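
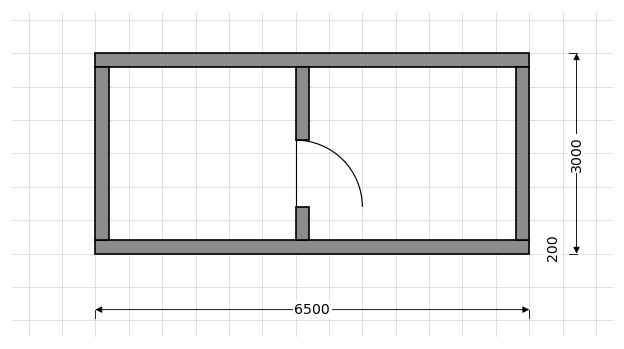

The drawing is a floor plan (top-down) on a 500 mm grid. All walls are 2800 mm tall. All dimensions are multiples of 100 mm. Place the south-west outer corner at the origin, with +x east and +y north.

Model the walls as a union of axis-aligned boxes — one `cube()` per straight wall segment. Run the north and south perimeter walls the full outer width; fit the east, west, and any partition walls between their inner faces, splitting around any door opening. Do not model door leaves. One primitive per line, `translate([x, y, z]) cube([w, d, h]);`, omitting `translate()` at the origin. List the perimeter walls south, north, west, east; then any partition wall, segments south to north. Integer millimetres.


cube([6500, 200, 2800]);
translate([0, 2800, 0]) cube([6500, 200, 2800]);
translate([0, 200, 0]) cube([200, 2600, 2800]);
translate([6300, 200, 0]) cube([200, 2600, 2800]);
translate([3000, 200, 0]) cube([200, 500, 2800]);
translate([3000, 1700, 0]) cube([200, 1100, 2800]);


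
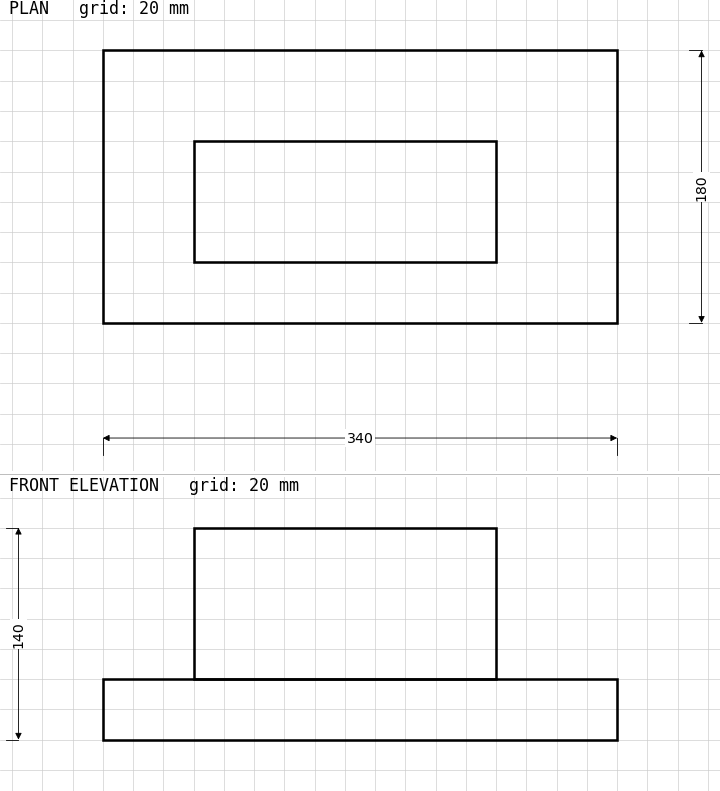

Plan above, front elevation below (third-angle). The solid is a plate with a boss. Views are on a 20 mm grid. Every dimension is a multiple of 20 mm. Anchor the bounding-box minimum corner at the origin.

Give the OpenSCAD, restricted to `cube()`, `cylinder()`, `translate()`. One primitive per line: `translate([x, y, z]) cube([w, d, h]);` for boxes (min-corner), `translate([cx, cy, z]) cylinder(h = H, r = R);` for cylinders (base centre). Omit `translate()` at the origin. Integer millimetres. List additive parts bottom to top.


cube([340, 180, 40]);
translate([60, 40, 40]) cube([200, 80, 100]);


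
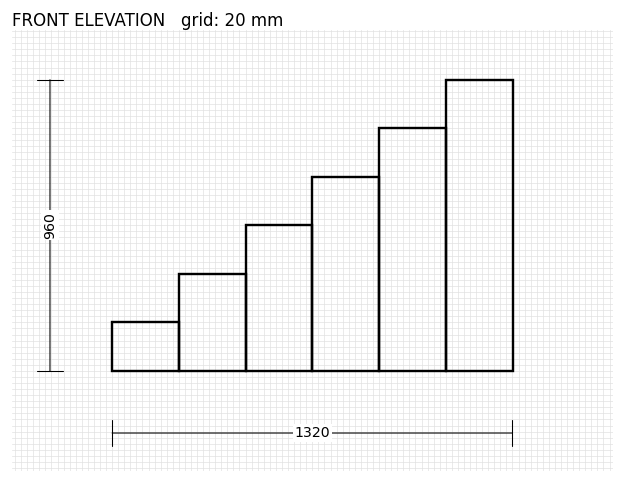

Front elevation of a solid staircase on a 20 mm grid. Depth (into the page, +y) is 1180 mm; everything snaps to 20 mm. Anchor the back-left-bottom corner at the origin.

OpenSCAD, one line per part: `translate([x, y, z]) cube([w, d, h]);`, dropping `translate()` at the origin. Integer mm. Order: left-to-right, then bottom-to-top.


cube([220, 1180, 160]);
translate([220, 0, 0]) cube([220, 1180, 320]);
translate([440, 0, 0]) cube([220, 1180, 480]);
translate([660, 0, 0]) cube([220, 1180, 640]);
translate([880, 0, 0]) cube([220, 1180, 800]);
translate([1100, 0, 0]) cube([220, 1180, 960]);


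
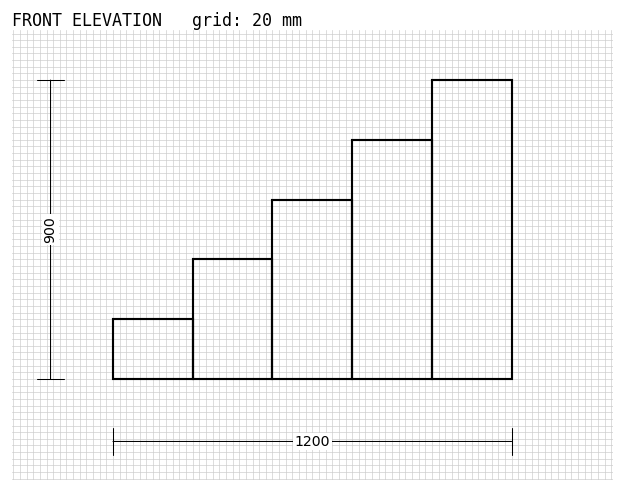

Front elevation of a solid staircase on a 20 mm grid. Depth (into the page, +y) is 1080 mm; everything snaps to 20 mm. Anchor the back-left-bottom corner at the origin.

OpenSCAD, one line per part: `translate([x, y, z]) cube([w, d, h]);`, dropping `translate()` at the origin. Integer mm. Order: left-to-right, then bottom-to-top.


cube([240, 1080, 180]);
translate([240, 0, 0]) cube([240, 1080, 360]);
translate([480, 0, 0]) cube([240, 1080, 540]);
translate([720, 0, 0]) cube([240, 1080, 720]);
translate([960, 0, 0]) cube([240, 1080, 900]);


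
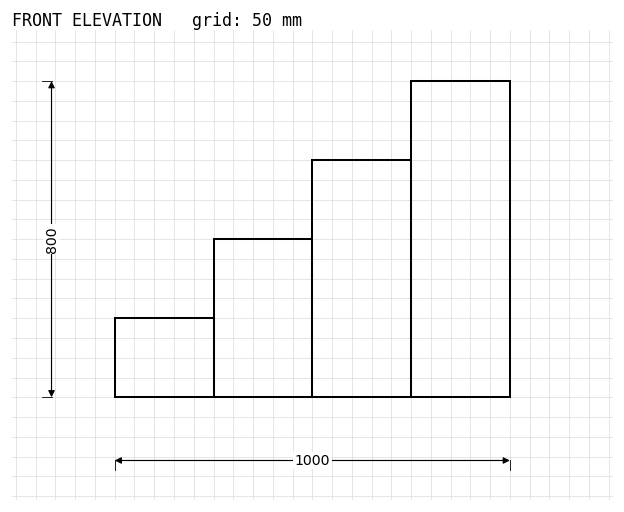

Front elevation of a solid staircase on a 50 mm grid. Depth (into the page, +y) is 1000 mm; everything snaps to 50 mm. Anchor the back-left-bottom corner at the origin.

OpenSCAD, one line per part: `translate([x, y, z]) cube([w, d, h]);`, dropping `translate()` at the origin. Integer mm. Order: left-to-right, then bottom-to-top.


cube([250, 1000, 200]);
translate([250, 0, 0]) cube([250, 1000, 400]);
translate([500, 0, 0]) cube([250, 1000, 600]);
translate([750, 0, 0]) cube([250, 1000, 800]);


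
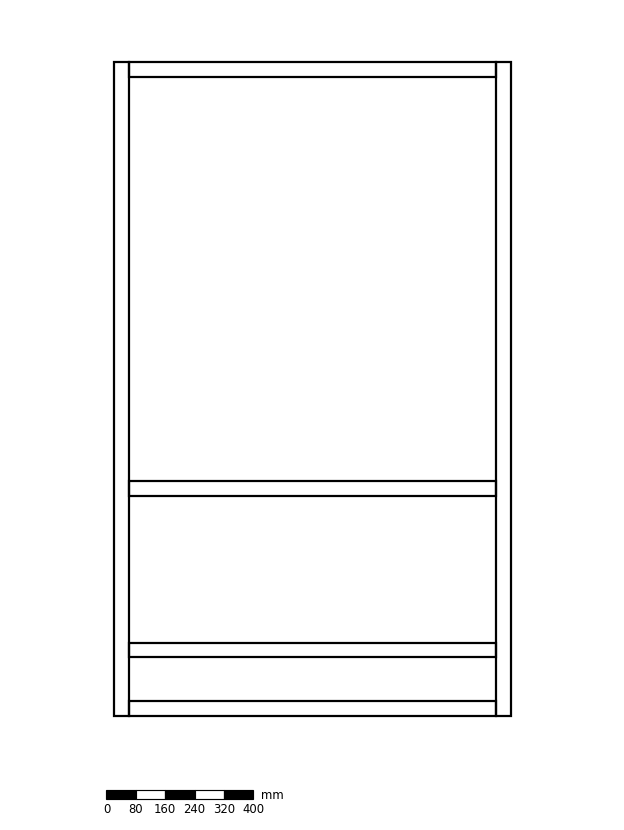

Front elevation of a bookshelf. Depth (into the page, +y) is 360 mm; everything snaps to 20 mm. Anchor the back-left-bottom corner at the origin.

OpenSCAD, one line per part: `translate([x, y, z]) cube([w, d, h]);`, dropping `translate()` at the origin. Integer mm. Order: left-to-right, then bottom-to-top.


cube([40, 360, 1780]);
translate([40, 0, 0]) cube([1000, 360, 40]);
translate([40, 0, 160]) cube([1000, 360, 40]);
translate([40, 0, 600]) cube([1000, 360, 40]);
translate([40, 0, 1740]) cube([1000, 360, 40]);
translate([1040, 0, 0]) cube([40, 360, 1780]);


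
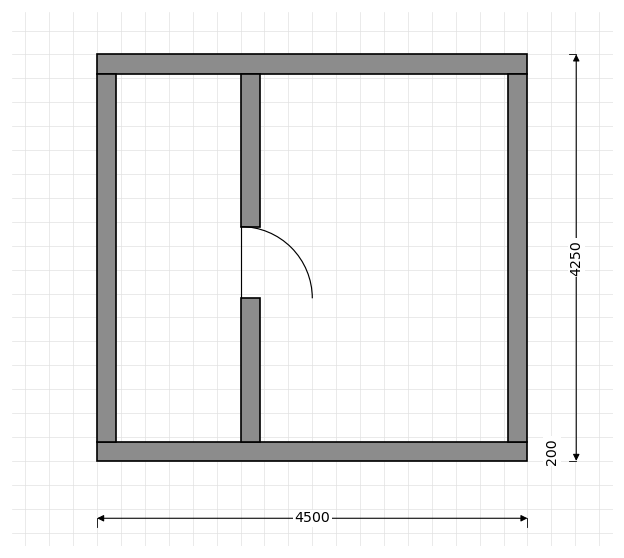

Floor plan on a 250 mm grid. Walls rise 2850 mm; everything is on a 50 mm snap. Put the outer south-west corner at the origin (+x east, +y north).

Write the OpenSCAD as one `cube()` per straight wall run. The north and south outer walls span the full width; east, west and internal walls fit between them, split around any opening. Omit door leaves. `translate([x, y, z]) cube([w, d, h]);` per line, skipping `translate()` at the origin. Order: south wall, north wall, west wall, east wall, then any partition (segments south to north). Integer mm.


cube([4500, 200, 2850]);
translate([0, 4050, 0]) cube([4500, 200, 2850]);
translate([0, 200, 0]) cube([200, 3850, 2850]);
translate([4300, 200, 0]) cube([200, 3850, 2850]);
translate([1500, 200, 0]) cube([200, 1500, 2850]);
translate([1500, 2450, 0]) cube([200, 1600, 2850]);


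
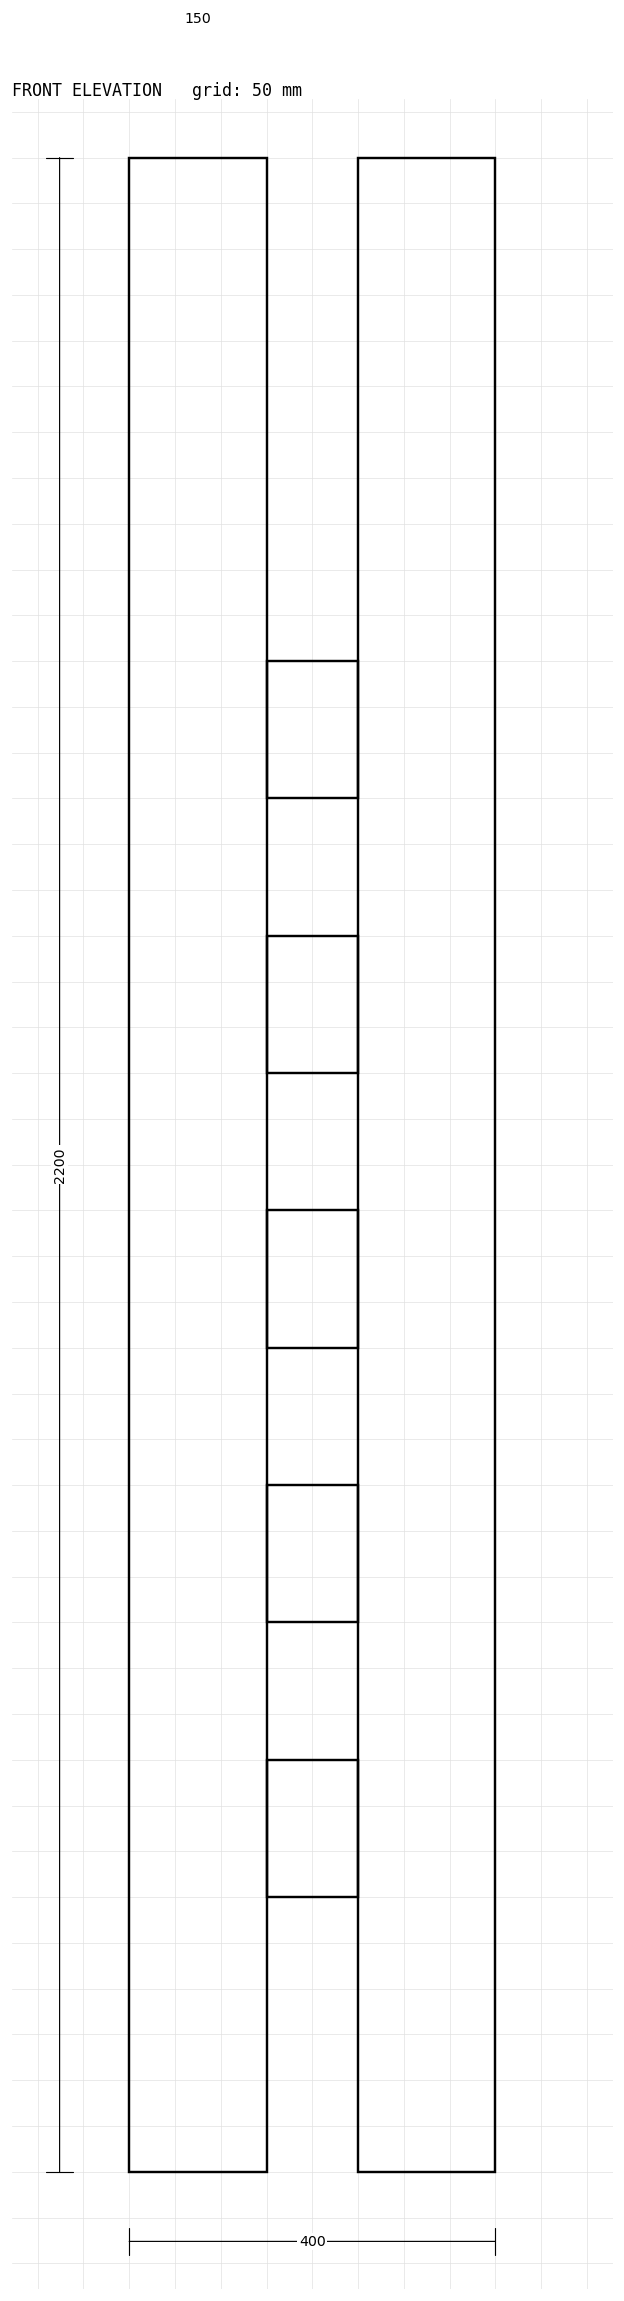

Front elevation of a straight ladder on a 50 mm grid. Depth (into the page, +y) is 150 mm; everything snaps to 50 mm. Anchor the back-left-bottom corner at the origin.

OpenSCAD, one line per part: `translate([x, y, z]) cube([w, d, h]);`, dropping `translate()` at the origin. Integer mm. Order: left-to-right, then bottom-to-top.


cube([150, 150, 2200]);
translate([150, 0, 300]) cube([100, 150, 150]);
translate([150, 0, 600]) cube([100, 150, 150]);
translate([150, 0, 900]) cube([100, 150, 150]);
translate([150, 0, 1200]) cube([100, 150, 150]);
translate([150, 0, 1500]) cube([100, 150, 150]);
translate([250, 0, 0]) cube([150, 150, 2200]);


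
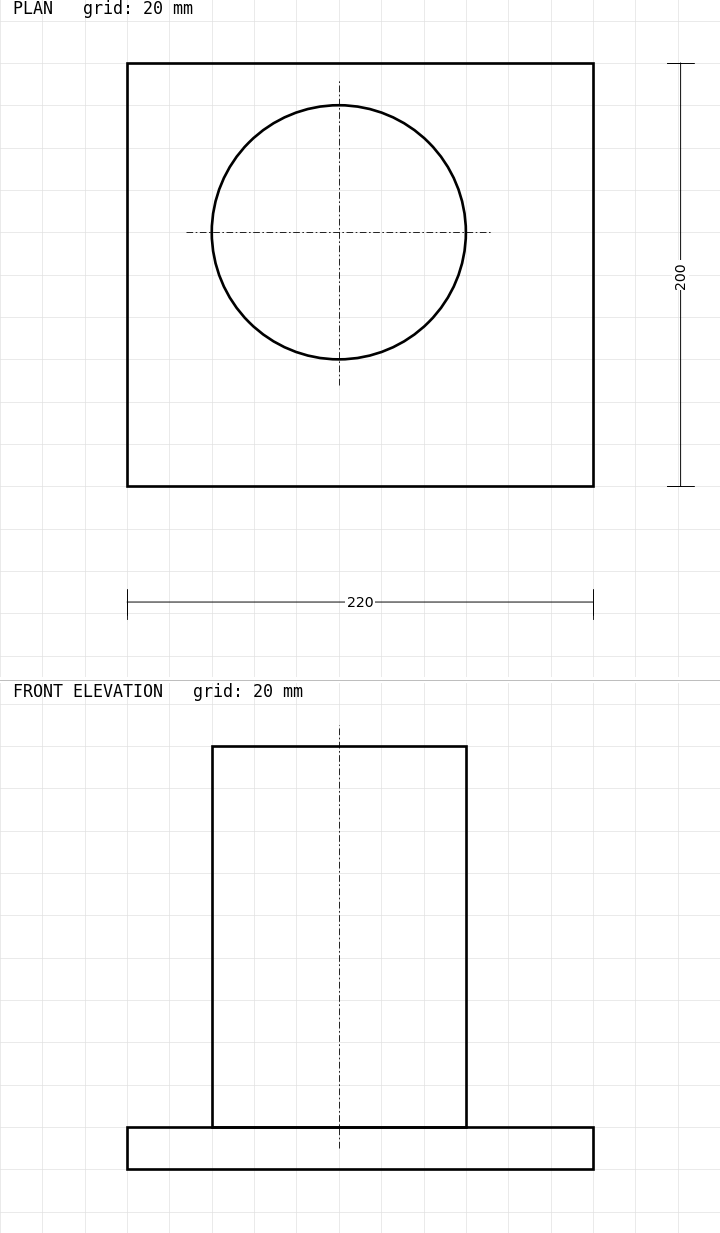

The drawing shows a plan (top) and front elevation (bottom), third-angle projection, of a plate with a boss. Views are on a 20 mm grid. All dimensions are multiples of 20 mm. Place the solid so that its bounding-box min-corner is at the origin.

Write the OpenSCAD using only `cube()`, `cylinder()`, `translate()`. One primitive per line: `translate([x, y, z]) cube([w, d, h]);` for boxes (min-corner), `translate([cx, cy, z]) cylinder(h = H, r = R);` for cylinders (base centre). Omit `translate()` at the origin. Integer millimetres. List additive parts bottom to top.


cube([220, 200, 20]);
translate([100, 120, 20]) cylinder(h = 180, r = 60);


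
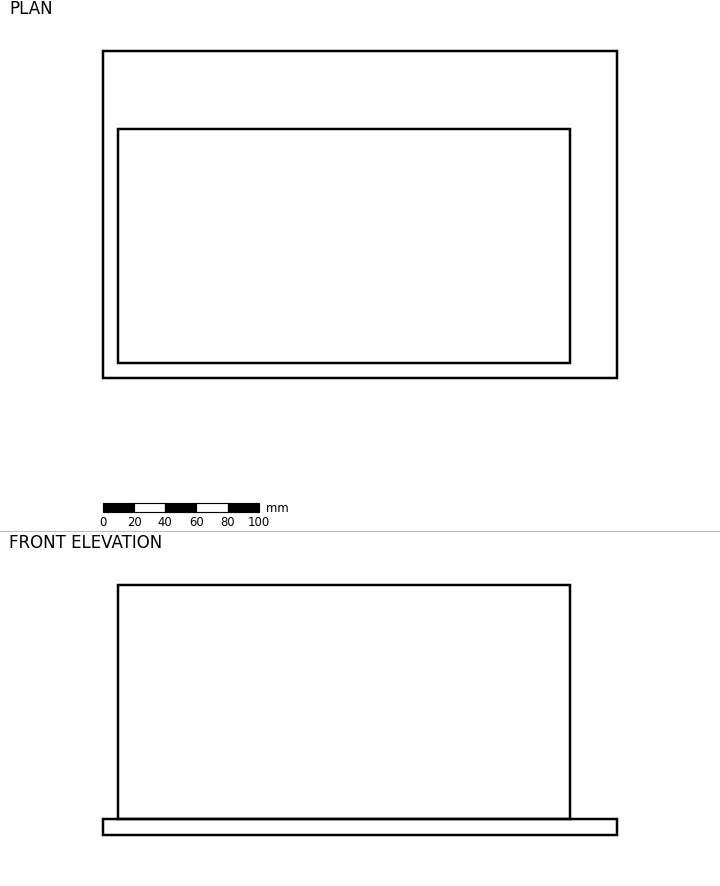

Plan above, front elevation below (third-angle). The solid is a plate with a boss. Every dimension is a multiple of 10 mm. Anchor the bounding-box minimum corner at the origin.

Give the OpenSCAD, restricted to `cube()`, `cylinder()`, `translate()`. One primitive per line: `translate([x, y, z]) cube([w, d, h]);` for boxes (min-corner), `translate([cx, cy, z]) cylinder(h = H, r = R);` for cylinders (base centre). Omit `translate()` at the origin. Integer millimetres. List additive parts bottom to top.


cube([330, 210, 10]);
translate([10, 10, 10]) cube([290, 150, 150]);


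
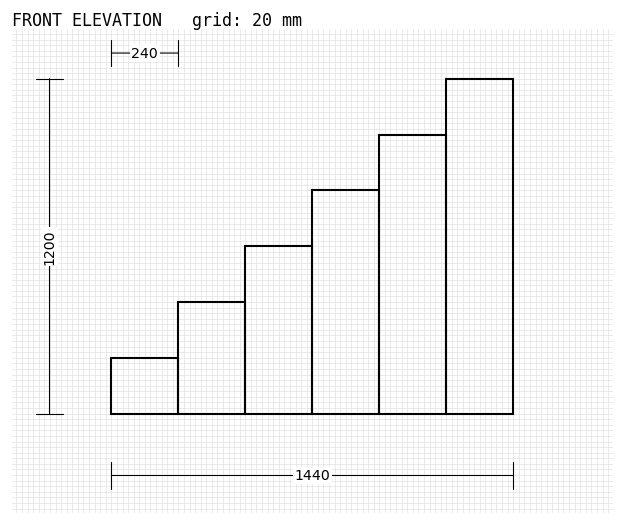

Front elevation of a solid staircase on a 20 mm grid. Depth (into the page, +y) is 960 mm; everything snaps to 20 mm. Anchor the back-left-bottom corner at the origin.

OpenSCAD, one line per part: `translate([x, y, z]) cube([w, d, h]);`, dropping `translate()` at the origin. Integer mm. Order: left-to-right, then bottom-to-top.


cube([240, 960, 200]);
translate([240, 0, 0]) cube([240, 960, 400]);
translate([480, 0, 0]) cube([240, 960, 600]);
translate([720, 0, 0]) cube([240, 960, 800]);
translate([960, 0, 0]) cube([240, 960, 1000]);
translate([1200, 0, 0]) cube([240, 960, 1200]);


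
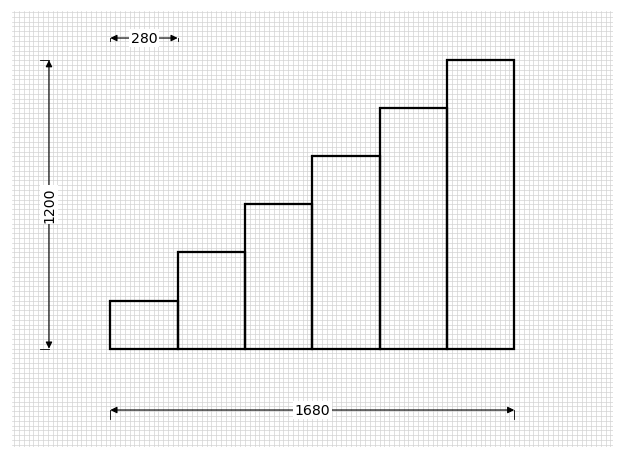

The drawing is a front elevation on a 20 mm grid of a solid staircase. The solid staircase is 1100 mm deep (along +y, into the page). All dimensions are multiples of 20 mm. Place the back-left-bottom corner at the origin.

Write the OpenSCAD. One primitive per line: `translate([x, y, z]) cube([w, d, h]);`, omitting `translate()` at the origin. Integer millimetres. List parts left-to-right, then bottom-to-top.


cube([280, 1100, 200]);
translate([280, 0, 0]) cube([280, 1100, 400]);
translate([560, 0, 0]) cube([280, 1100, 600]);
translate([840, 0, 0]) cube([280, 1100, 800]);
translate([1120, 0, 0]) cube([280, 1100, 1000]);
translate([1400, 0, 0]) cube([280, 1100, 1200]);


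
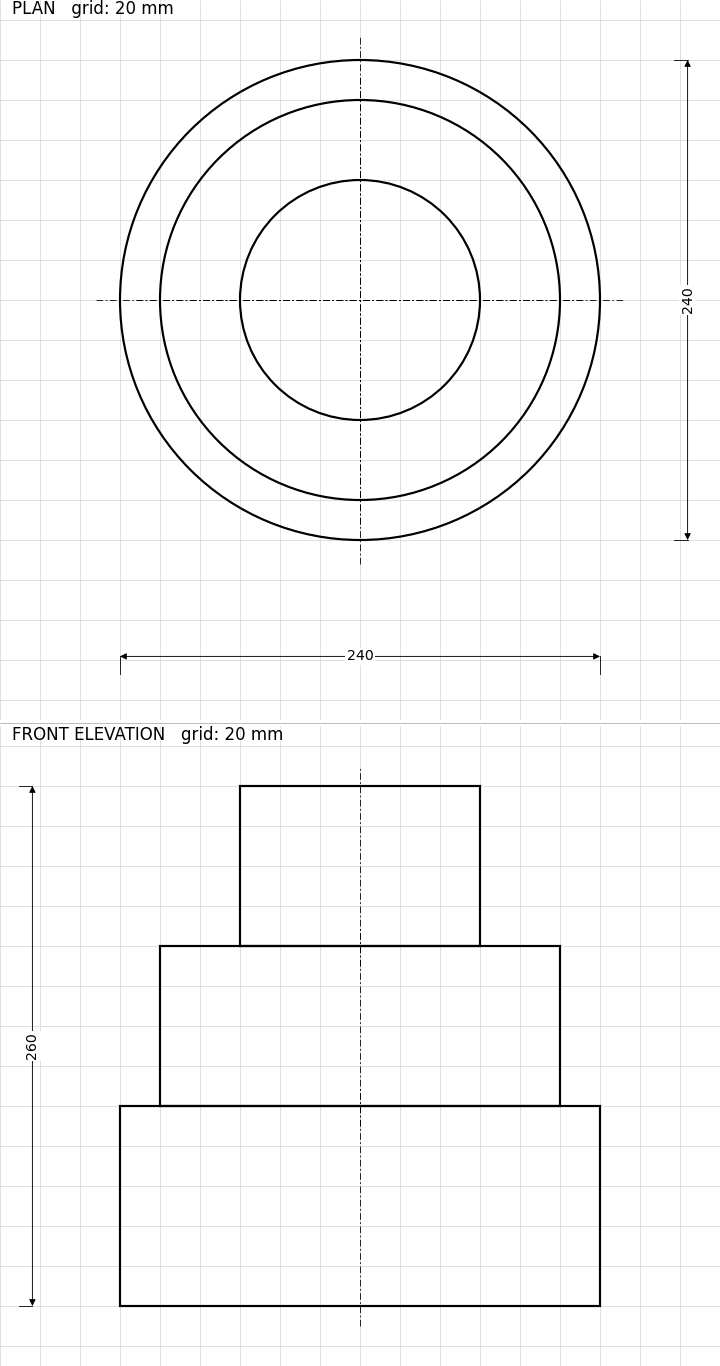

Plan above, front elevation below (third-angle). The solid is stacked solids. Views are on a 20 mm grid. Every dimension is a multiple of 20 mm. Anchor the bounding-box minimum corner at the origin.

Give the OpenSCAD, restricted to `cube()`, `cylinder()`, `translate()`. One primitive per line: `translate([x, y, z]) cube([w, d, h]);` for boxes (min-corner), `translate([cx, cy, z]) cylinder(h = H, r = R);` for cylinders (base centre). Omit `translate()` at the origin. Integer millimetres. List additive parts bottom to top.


translate([120, 120, 0]) cylinder(h = 100, r = 120);
translate([120, 120, 100]) cylinder(h = 80, r = 100);
translate([120, 120, 180]) cylinder(h = 80, r = 60);


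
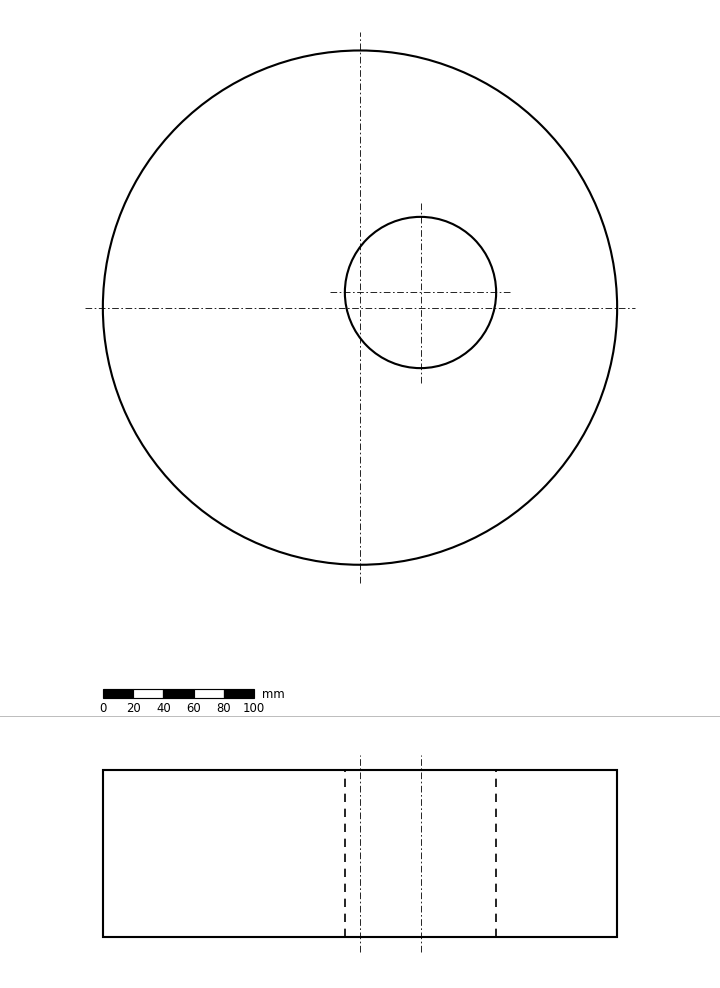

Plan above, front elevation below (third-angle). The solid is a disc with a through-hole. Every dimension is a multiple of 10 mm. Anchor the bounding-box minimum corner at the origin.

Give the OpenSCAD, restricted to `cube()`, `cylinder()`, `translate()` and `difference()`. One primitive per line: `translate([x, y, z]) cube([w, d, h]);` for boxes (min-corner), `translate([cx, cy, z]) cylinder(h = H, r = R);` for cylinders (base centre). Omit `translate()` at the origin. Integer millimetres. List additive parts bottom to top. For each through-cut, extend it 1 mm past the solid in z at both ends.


difference() {
  translate([170, 170, 0]) cylinder(h = 110, r = 170);
  translate([210, 180, -1]) cylinder(h = 112, r = 50);
}


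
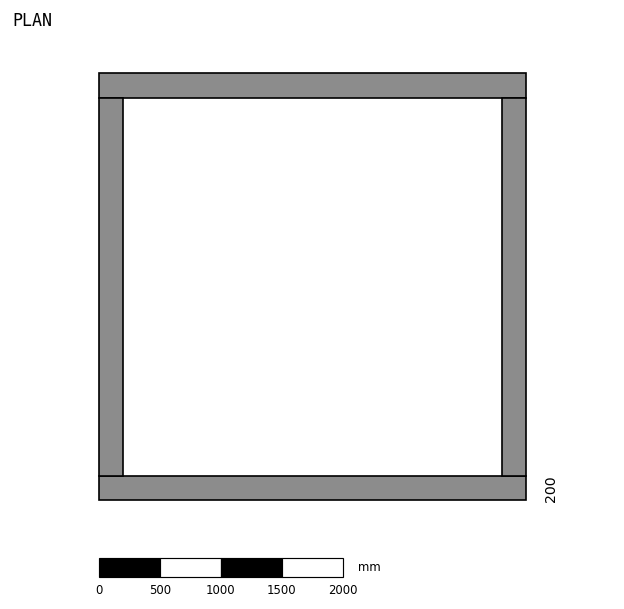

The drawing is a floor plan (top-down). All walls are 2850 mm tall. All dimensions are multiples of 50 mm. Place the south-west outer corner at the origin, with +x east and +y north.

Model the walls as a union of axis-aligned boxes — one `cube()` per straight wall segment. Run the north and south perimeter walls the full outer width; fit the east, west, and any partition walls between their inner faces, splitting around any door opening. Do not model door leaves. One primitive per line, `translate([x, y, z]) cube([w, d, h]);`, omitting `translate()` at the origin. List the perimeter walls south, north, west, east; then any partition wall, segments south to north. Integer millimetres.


cube([3500, 200, 2850]);
translate([0, 3300, 0]) cube([3500, 200, 2850]);
translate([0, 200, 0]) cube([200, 3100, 2850]);
translate([3300, 200, 0]) cube([200, 3100, 2850]);


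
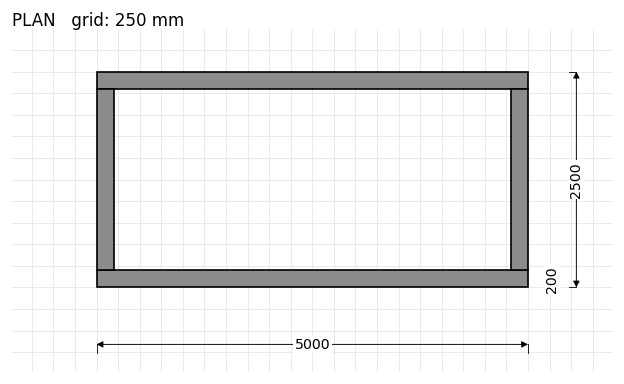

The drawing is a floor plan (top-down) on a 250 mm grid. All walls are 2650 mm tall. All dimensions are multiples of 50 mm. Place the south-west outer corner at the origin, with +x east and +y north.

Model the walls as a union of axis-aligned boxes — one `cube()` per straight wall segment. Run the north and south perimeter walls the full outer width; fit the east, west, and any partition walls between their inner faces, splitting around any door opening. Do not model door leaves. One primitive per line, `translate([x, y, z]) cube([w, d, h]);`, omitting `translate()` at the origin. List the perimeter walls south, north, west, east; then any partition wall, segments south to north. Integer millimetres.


cube([5000, 200, 2650]);
translate([0, 2300, 0]) cube([5000, 200, 2650]);
translate([0, 200, 0]) cube([200, 2100, 2650]);
translate([4800, 200, 0]) cube([200, 2100, 2650]);


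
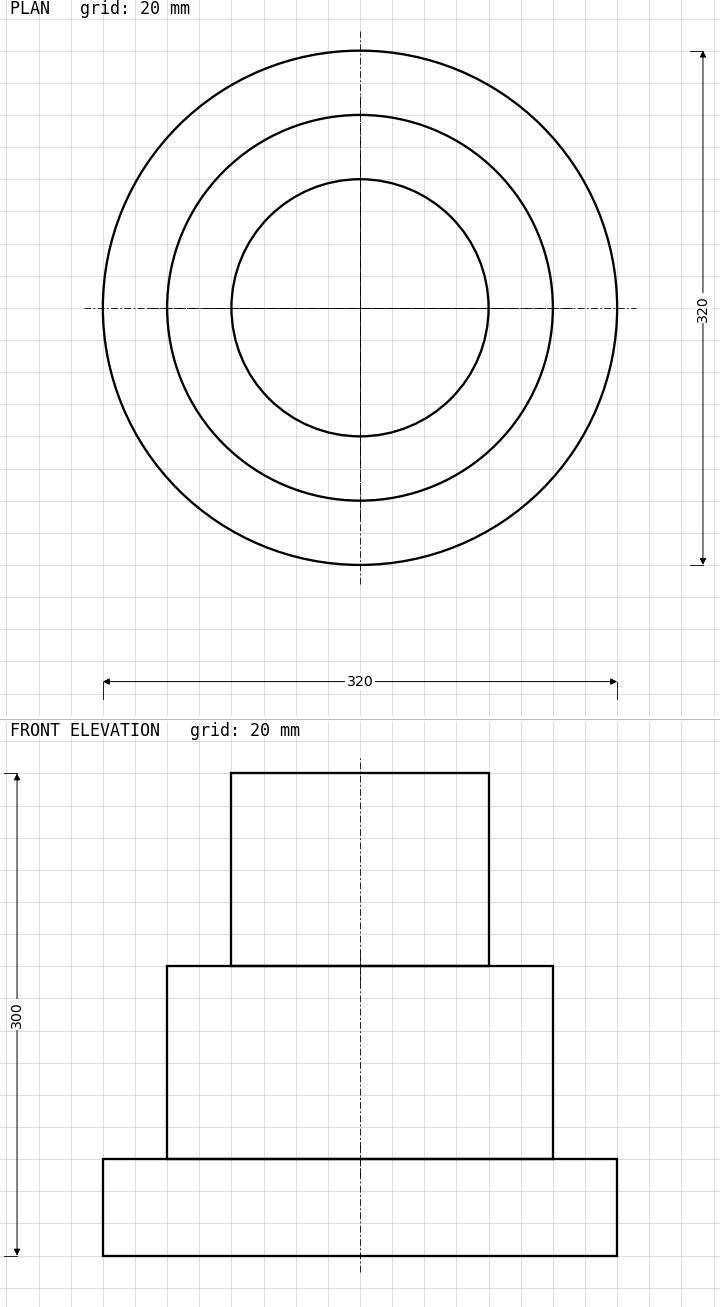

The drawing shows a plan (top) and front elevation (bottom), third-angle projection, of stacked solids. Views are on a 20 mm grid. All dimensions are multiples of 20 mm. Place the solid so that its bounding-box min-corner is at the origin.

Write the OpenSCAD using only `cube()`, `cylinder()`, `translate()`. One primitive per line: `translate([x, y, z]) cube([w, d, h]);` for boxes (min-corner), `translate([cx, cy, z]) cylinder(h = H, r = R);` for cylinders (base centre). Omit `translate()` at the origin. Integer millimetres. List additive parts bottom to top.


translate([160, 160, 0]) cylinder(h = 60, r = 160);
translate([160, 160, 60]) cylinder(h = 120, r = 120);
translate([160, 160, 180]) cylinder(h = 120, r = 80);


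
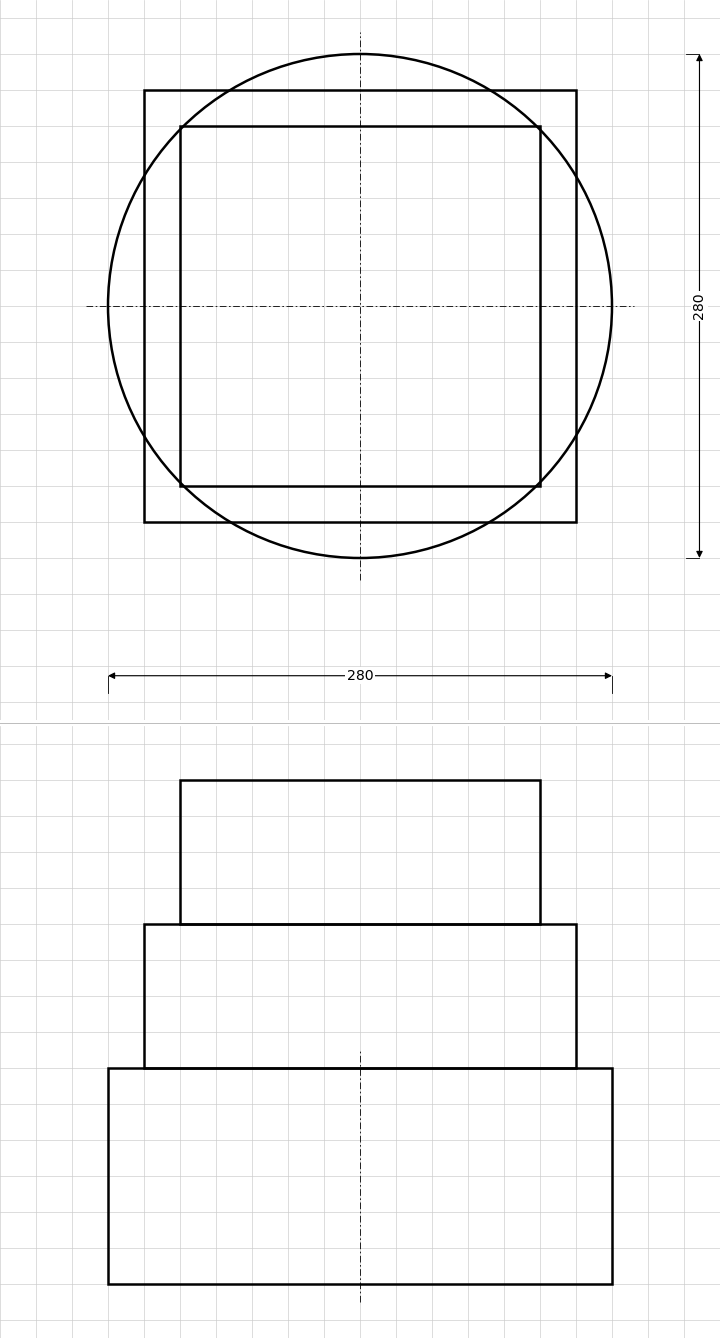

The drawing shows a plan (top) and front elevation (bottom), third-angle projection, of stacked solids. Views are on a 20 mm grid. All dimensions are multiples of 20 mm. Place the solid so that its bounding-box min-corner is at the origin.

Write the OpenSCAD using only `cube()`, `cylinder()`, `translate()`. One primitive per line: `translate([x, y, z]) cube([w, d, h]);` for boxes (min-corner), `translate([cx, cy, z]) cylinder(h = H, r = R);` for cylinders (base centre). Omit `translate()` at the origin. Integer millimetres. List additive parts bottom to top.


translate([140, 140, 0]) cylinder(h = 120, r = 140);
translate([20, 20, 120]) cube([240, 240, 80]);
translate([40, 40, 200]) cube([200, 200, 80]);


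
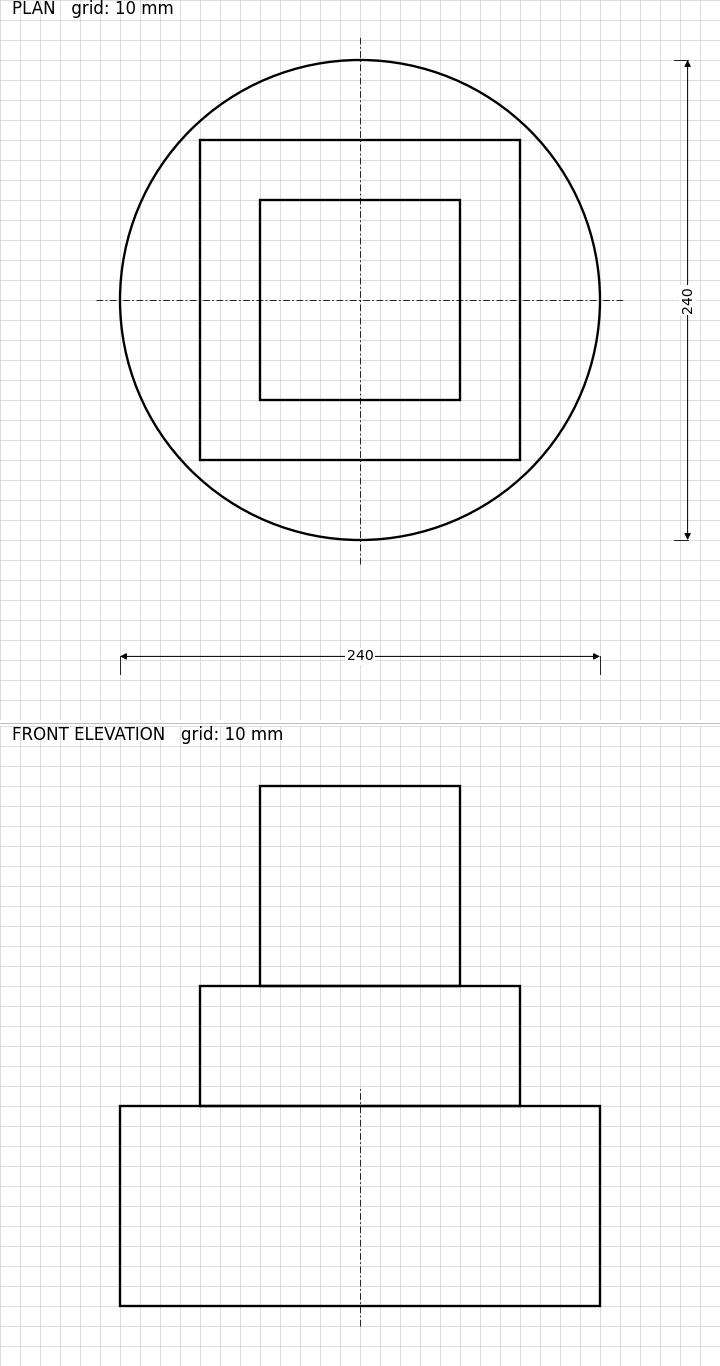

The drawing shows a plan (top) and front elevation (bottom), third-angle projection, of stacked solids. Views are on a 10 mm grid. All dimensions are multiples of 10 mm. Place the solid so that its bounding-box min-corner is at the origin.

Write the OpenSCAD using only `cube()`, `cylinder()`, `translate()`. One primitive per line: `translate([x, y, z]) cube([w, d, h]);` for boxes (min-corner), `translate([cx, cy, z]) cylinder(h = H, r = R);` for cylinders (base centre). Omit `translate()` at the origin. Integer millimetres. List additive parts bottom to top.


translate([120, 120, 0]) cylinder(h = 100, r = 120);
translate([40, 40, 100]) cube([160, 160, 60]);
translate([70, 70, 160]) cube([100, 100, 100]);


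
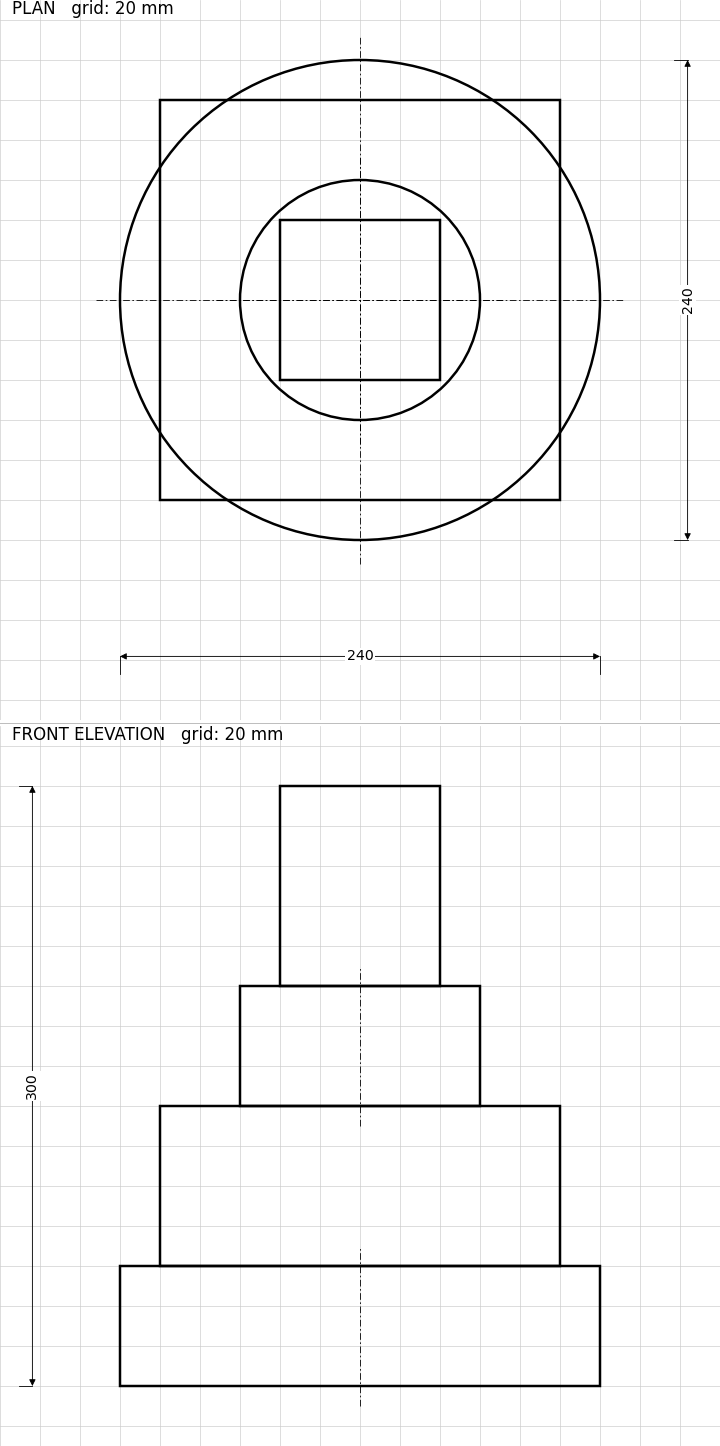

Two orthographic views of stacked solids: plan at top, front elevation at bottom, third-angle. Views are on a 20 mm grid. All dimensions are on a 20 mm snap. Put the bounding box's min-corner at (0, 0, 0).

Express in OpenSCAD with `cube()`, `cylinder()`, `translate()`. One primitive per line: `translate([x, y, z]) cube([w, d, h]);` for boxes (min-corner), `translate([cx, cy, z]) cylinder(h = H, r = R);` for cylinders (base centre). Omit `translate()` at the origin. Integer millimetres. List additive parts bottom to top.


translate([120, 120, 0]) cylinder(h = 60, r = 120);
translate([20, 20, 60]) cube([200, 200, 80]);
translate([120, 120, 140]) cylinder(h = 60, r = 60);
translate([80, 80, 200]) cube([80, 80, 100]);


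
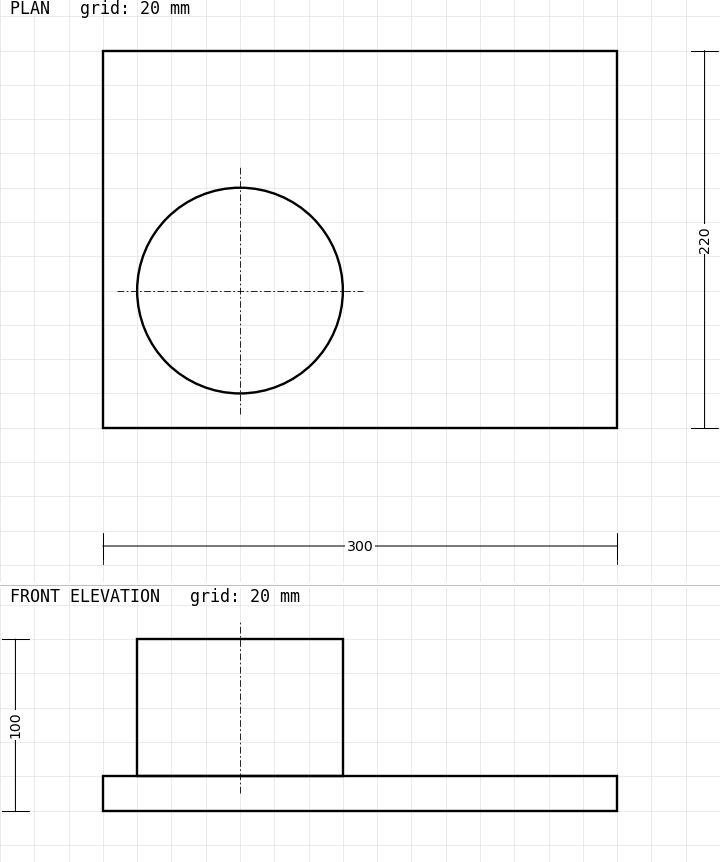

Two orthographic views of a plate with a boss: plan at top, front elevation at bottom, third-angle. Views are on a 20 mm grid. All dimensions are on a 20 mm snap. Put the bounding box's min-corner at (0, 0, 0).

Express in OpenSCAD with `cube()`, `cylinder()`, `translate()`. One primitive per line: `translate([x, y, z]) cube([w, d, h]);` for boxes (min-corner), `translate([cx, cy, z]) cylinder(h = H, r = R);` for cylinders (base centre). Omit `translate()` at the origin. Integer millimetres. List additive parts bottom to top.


cube([300, 220, 20]);
translate([80, 80, 20]) cylinder(h = 80, r = 60);


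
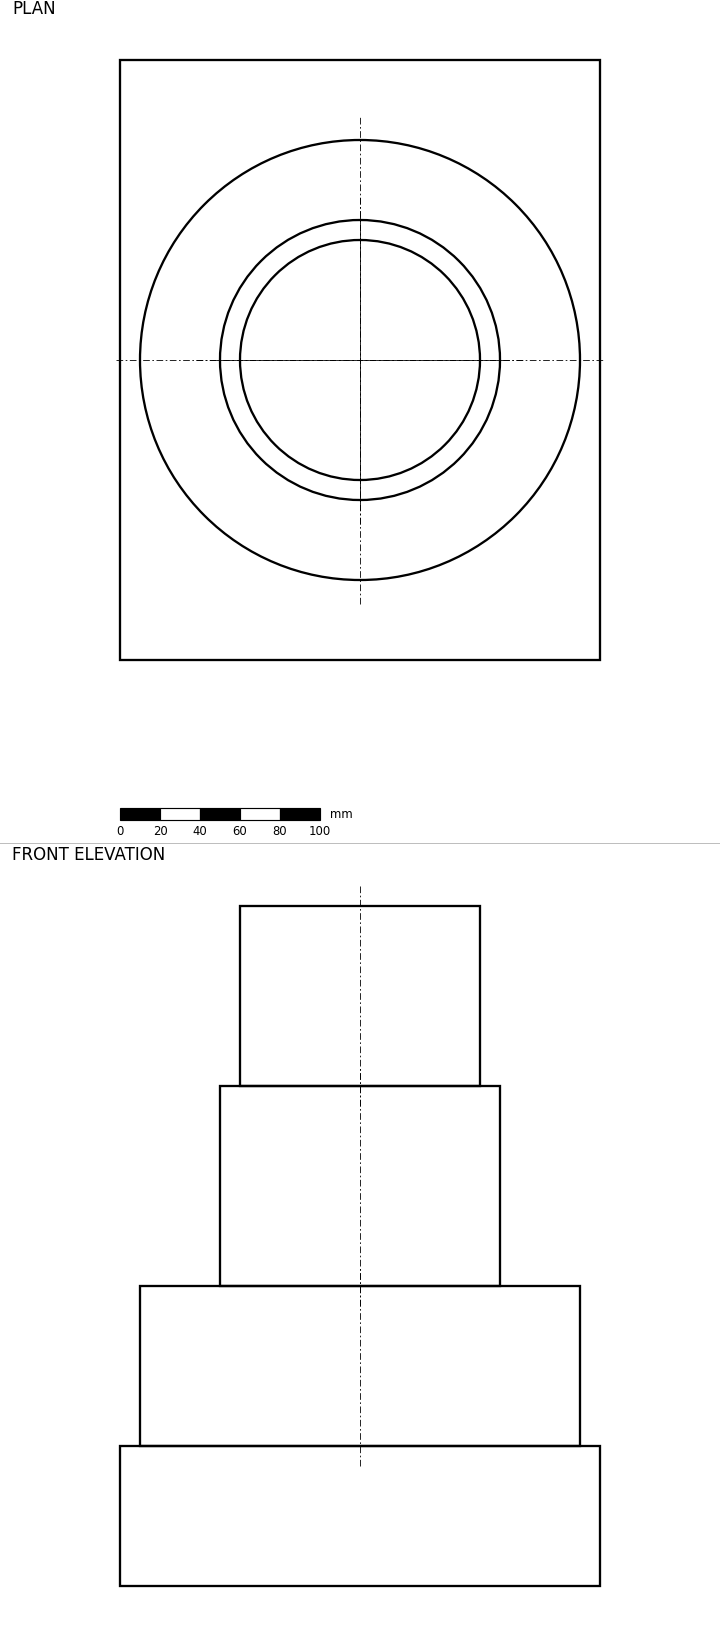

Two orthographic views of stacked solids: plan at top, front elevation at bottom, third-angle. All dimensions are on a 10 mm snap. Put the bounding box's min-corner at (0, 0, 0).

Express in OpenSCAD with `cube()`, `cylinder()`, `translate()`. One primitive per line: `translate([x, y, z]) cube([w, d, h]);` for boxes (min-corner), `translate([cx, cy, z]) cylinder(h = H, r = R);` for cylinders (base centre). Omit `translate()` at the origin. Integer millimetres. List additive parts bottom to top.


cube([240, 300, 70]);
translate([120, 150, 70]) cylinder(h = 80, r = 110);
translate([120, 150, 150]) cylinder(h = 100, r = 70);
translate([120, 150, 250]) cylinder(h = 90, r = 60);


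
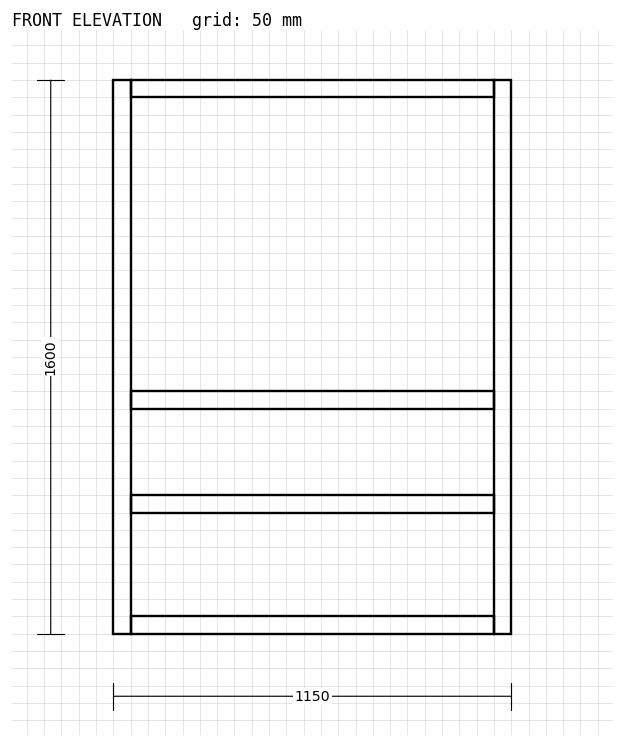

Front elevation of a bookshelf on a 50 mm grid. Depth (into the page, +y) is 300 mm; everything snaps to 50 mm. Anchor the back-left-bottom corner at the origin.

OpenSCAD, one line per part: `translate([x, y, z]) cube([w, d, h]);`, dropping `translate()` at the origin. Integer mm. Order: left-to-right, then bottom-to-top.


cube([50, 300, 1600]);
translate([50, 0, 0]) cube([1050, 300, 50]);
translate([50, 0, 350]) cube([1050, 300, 50]);
translate([50, 0, 650]) cube([1050, 300, 50]);
translate([50, 0, 1550]) cube([1050, 300, 50]);
translate([1100, 0, 0]) cube([50, 300, 1600]);


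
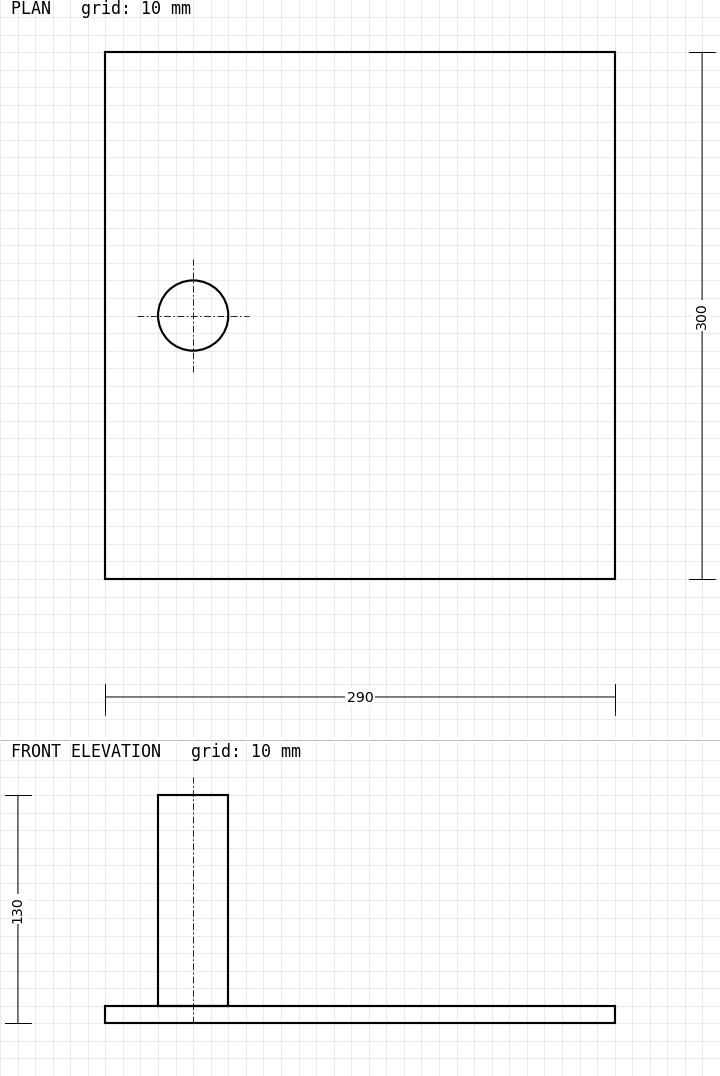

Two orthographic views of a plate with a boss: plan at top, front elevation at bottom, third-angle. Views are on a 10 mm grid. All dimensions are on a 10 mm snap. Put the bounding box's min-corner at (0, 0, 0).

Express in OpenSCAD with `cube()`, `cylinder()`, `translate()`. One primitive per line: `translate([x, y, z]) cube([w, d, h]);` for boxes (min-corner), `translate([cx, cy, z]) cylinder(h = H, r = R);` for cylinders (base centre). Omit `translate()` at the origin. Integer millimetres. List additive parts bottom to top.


cube([290, 300, 10]);
translate([50, 150, 10]) cylinder(h = 120, r = 20);


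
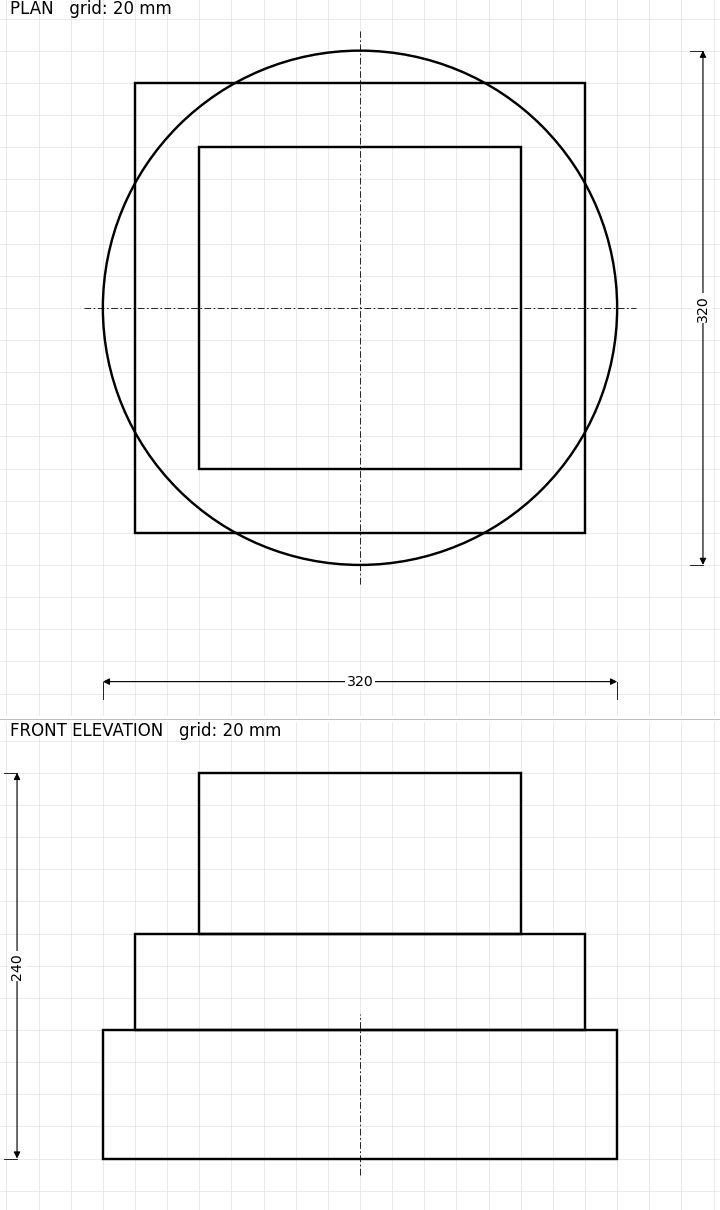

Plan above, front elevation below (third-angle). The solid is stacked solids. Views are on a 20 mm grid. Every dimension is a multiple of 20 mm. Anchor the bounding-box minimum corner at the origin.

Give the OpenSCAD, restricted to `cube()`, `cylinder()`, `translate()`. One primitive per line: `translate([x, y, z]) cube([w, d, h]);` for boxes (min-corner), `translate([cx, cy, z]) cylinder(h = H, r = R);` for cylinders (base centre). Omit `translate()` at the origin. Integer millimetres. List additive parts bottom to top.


translate([160, 160, 0]) cylinder(h = 80, r = 160);
translate([20, 20, 80]) cube([280, 280, 60]);
translate([60, 60, 140]) cube([200, 200, 100]);


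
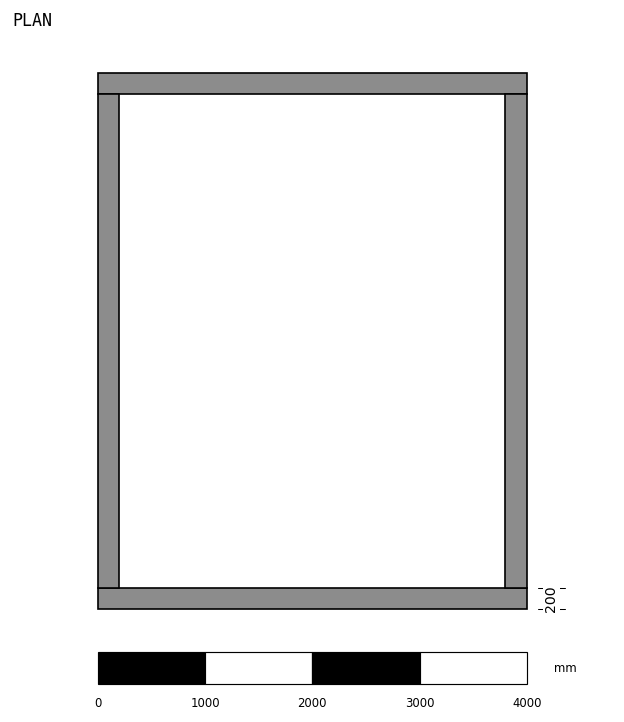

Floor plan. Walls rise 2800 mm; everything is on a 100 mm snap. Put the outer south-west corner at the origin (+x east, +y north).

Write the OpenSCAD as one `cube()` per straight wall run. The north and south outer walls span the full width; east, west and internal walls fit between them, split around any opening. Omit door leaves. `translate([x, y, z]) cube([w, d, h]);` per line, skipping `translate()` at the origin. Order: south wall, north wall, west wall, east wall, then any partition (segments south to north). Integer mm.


cube([4000, 200, 2800]);
translate([0, 4800, 0]) cube([4000, 200, 2800]);
translate([0, 200, 0]) cube([200, 4600, 2800]);
translate([3800, 200, 0]) cube([200, 4600, 2800]);


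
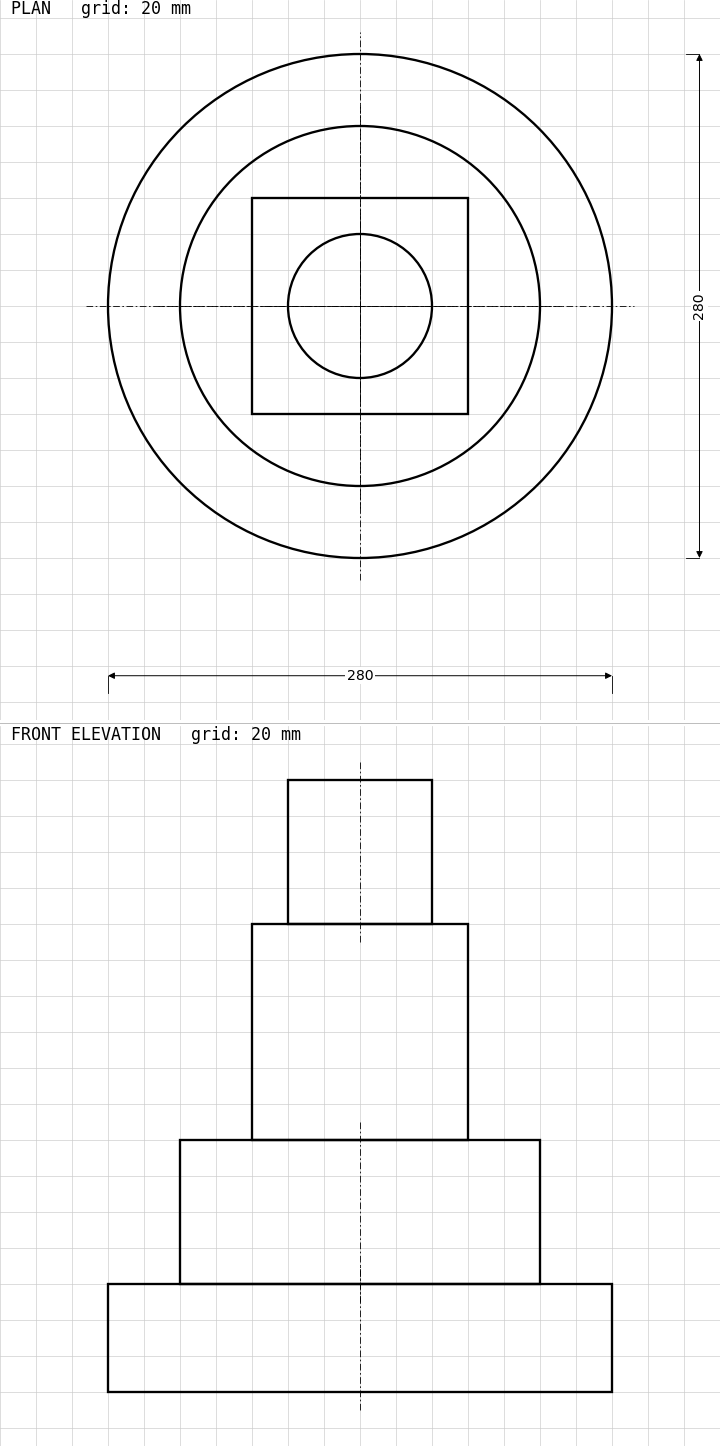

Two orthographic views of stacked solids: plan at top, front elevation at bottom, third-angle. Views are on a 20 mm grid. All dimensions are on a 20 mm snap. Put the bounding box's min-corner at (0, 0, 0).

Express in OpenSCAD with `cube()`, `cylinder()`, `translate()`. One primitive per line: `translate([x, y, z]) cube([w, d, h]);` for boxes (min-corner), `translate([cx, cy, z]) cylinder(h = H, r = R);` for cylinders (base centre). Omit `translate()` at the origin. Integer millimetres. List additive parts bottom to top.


translate([140, 140, 0]) cylinder(h = 60, r = 140);
translate([140, 140, 60]) cylinder(h = 80, r = 100);
translate([80, 80, 140]) cube([120, 120, 120]);
translate([140, 140, 260]) cylinder(h = 80, r = 40);


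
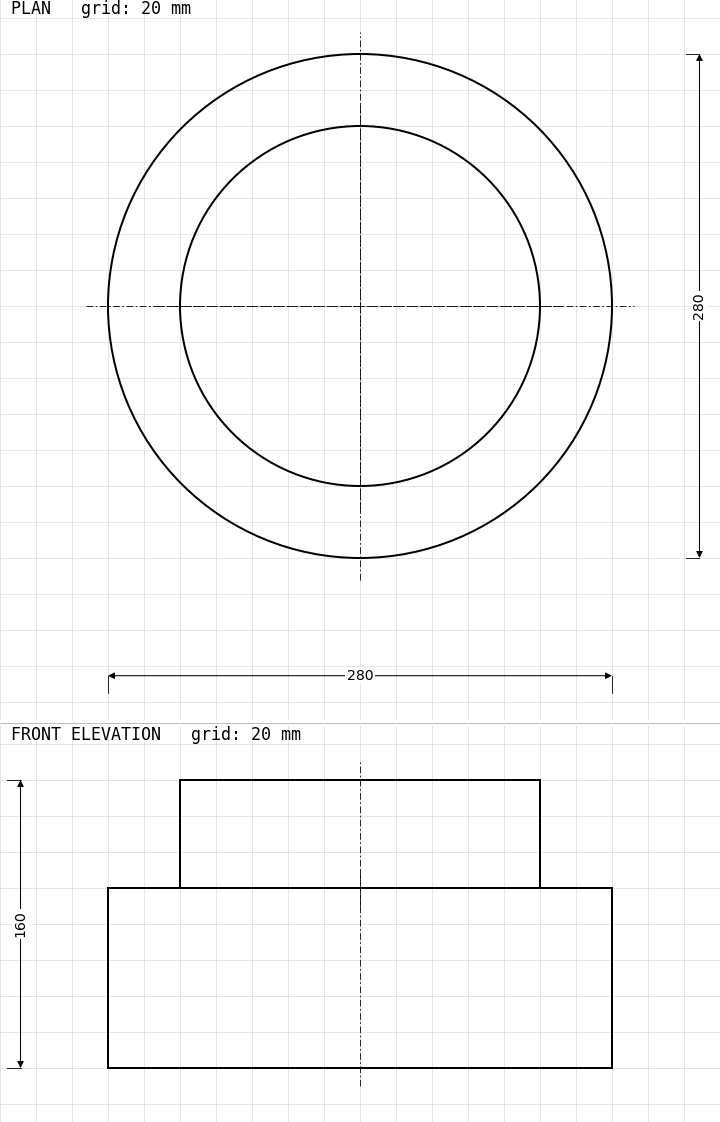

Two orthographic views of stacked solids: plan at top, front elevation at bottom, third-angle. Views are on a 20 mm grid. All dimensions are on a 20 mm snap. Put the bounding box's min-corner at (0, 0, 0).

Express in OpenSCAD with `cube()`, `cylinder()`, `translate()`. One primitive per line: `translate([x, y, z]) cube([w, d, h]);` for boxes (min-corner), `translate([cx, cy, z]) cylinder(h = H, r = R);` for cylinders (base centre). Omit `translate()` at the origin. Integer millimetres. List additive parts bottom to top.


translate([140, 140, 0]) cylinder(h = 100, r = 140);
translate([140, 140, 100]) cylinder(h = 60, r = 100);


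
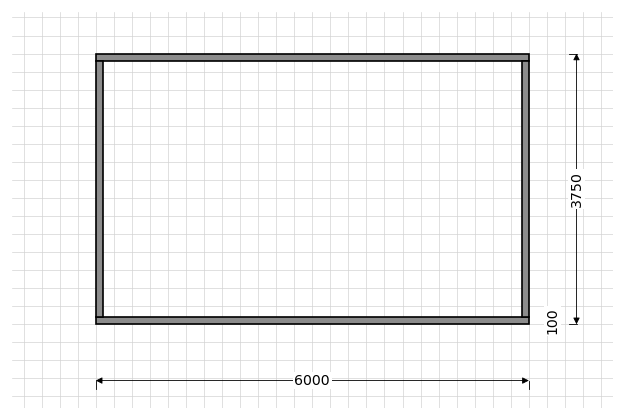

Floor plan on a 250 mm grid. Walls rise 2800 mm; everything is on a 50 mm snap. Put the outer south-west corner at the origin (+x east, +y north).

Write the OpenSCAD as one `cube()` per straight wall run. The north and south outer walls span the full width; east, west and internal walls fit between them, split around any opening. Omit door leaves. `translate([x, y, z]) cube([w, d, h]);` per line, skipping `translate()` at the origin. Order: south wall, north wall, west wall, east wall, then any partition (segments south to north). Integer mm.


cube([6000, 100, 2800]);
translate([0, 3650, 0]) cube([6000, 100, 2800]);
translate([0, 100, 0]) cube([100, 3550, 2800]);
translate([5900, 100, 0]) cube([100, 3550, 2800]);


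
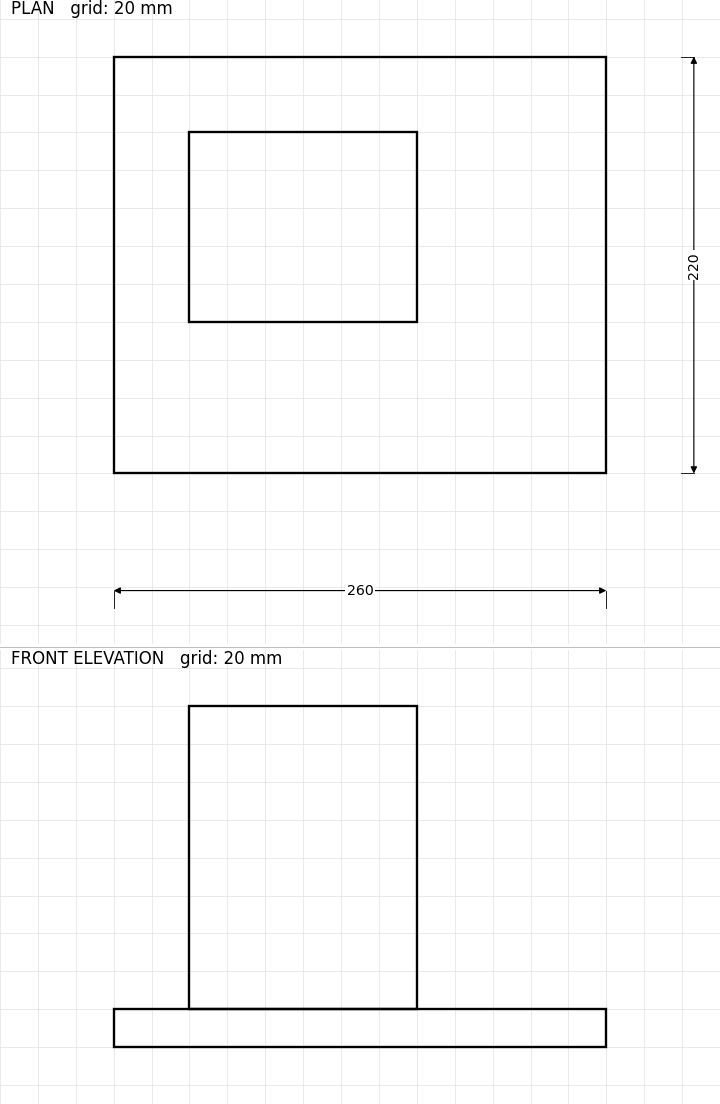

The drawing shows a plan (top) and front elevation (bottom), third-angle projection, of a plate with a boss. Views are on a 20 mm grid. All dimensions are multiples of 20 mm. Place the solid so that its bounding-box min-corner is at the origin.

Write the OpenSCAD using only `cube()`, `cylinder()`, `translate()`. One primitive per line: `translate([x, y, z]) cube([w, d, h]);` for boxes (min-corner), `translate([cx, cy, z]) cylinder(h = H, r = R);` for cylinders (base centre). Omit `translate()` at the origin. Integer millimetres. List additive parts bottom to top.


cube([260, 220, 20]);
translate([40, 80, 20]) cube([120, 100, 160]);


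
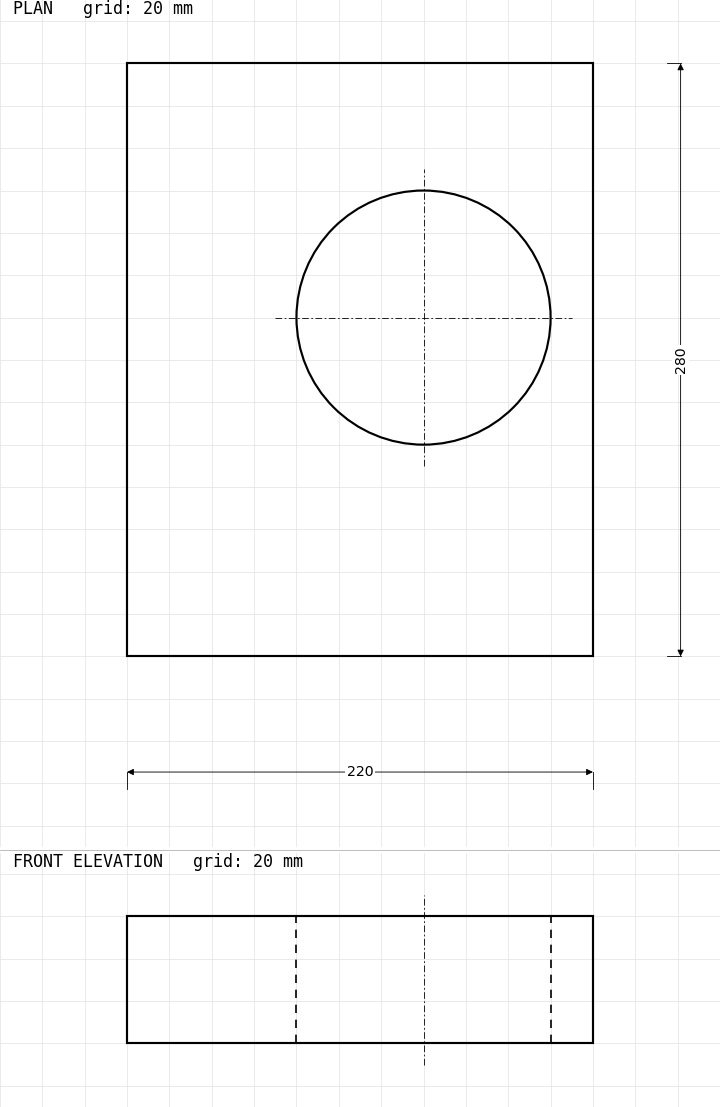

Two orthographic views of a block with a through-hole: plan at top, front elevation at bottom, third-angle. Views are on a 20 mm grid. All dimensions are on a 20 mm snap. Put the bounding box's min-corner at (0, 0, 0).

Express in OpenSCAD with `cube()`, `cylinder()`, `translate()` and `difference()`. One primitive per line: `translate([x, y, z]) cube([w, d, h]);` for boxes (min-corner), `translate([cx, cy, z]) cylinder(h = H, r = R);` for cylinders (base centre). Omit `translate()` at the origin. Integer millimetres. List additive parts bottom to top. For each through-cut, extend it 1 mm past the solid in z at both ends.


difference() {
  cube([220, 280, 60]);
  translate([140, 160, -1]) cylinder(h = 62, r = 60);
}


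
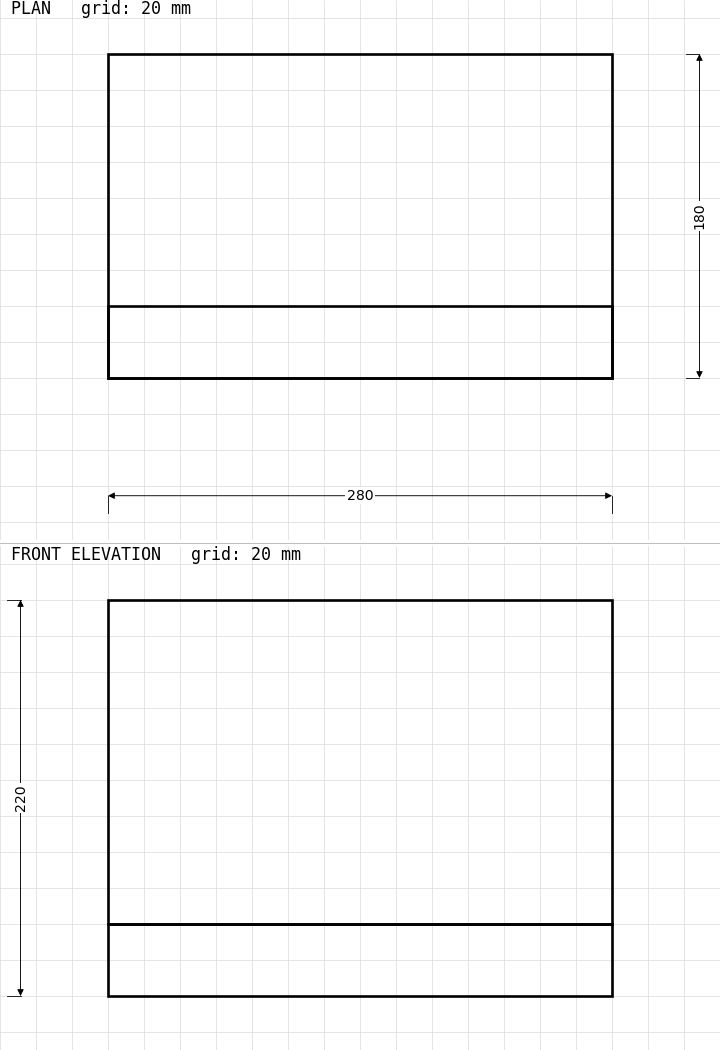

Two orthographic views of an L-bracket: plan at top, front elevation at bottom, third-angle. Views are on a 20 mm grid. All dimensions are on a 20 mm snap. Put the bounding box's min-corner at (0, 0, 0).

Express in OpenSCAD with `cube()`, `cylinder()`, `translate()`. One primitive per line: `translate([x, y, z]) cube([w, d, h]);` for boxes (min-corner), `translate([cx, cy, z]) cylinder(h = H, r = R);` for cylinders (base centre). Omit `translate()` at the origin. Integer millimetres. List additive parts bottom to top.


cube([280, 180, 40]);
translate([0, 0, 40]) cube([280, 40, 180]);


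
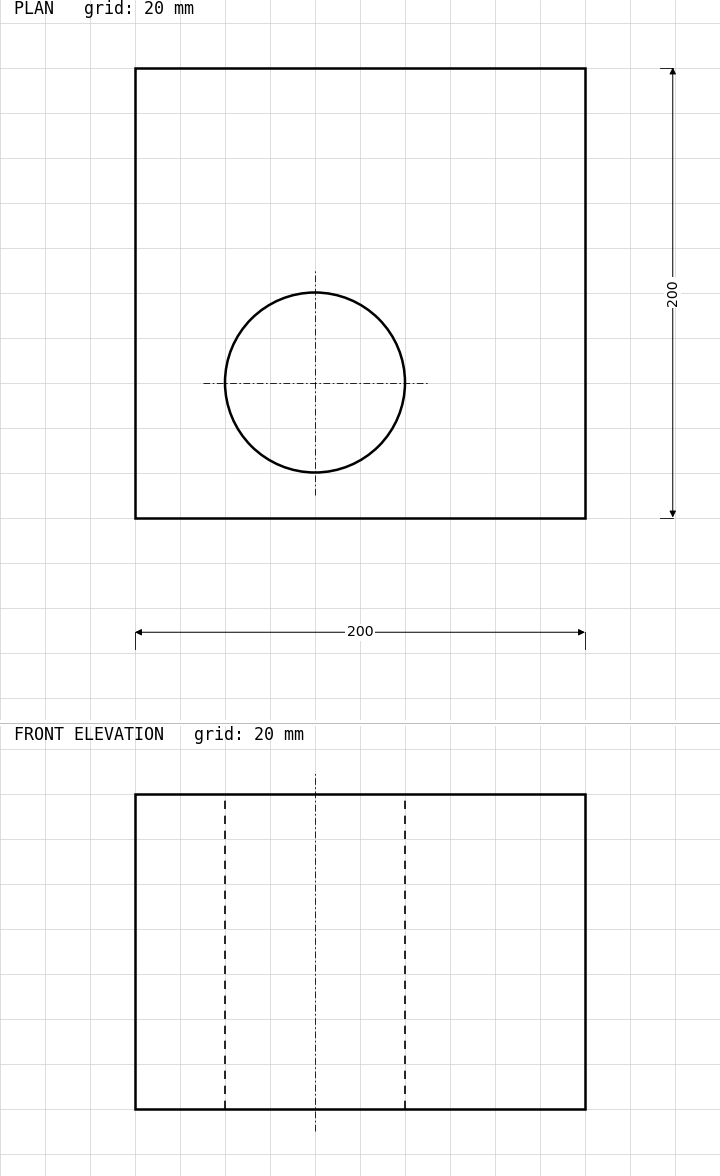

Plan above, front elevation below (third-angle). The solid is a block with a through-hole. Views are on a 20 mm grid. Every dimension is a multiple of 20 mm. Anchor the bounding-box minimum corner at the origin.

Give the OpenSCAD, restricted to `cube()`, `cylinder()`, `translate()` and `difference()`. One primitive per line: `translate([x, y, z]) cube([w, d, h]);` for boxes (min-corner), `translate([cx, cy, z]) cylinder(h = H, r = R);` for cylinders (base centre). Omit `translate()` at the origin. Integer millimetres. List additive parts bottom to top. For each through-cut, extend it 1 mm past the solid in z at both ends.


difference() {
  cube([200, 200, 140]);
  translate([80, 60, -1]) cylinder(h = 142, r = 40);
}


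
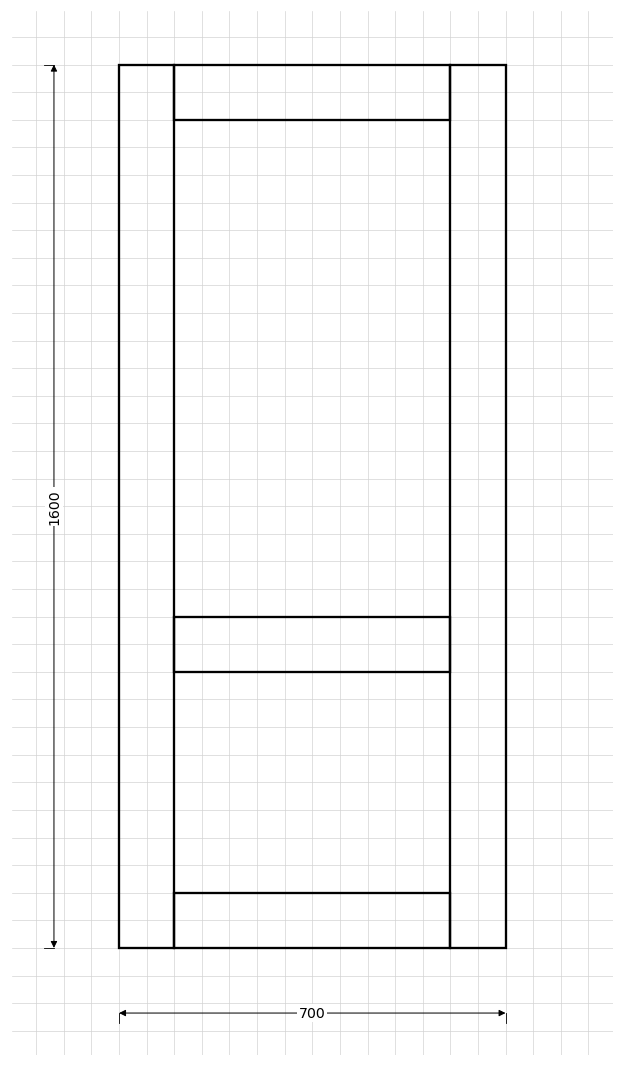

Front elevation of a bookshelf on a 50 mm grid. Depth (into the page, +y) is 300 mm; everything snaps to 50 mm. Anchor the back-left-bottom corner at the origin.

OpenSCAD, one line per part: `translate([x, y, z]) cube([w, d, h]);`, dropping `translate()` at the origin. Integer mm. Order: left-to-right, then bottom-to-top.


cube([100, 300, 1600]);
translate([100, 0, 0]) cube([500, 300, 100]);
translate([100, 0, 500]) cube([500, 300, 100]);
translate([100, 0, 1500]) cube([500, 300, 100]);
translate([600, 0, 0]) cube([100, 300, 1600]);
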